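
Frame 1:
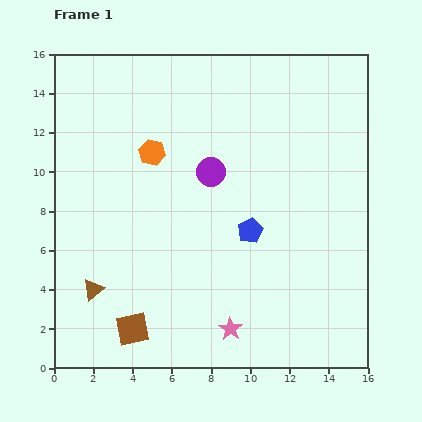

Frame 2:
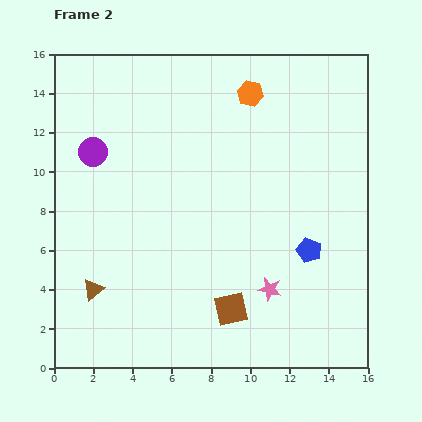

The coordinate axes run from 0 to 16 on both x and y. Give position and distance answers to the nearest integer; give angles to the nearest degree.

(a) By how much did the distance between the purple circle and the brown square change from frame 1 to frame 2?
+2

Distance in frame 1: 9. Distance in frame 2: 11.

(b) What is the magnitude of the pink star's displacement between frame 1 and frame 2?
3

The pink star moved from (9, 2) to (11, 4), a distance of √(2² + 2²) ≈ 3.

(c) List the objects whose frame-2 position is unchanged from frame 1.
the brown triangle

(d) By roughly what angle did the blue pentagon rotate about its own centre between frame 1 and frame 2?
22° counter-clockwise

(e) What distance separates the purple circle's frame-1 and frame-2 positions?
6

The purple circle moved from (8, 10) to (2, 11), a distance of √(6² + 1²) ≈ 6.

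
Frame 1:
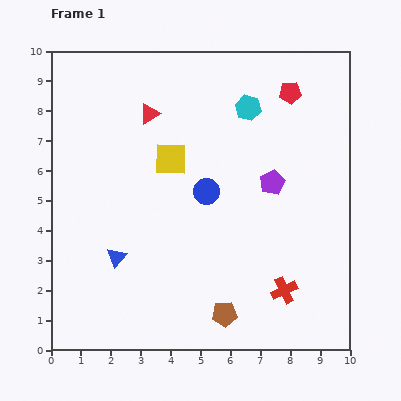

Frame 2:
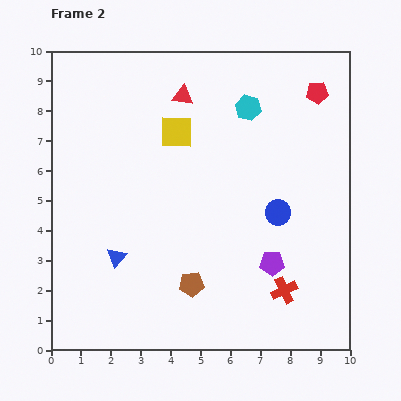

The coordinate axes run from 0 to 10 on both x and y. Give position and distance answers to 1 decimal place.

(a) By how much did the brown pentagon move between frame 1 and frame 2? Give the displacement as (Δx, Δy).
(-1.1, 1.0)

The brown pentagon was at (5.8, 1.2) in frame 1 and (4.7, 2.2) in frame 2.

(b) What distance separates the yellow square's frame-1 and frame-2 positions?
0.9

The yellow square moved from (4.0, 6.4) to (4.2, 7.3), a distance of √(0.2² + 0.9²) ≈ 0.9.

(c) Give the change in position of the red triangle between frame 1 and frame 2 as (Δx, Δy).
(1.1, 0.6)

The red triangle was at (3.3, 7.9) in frame 1 and (4.4, 8.5) in frame 2.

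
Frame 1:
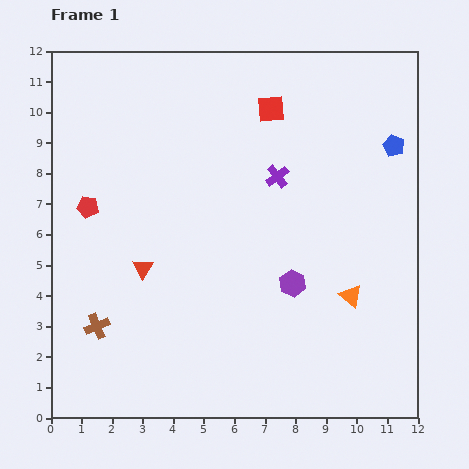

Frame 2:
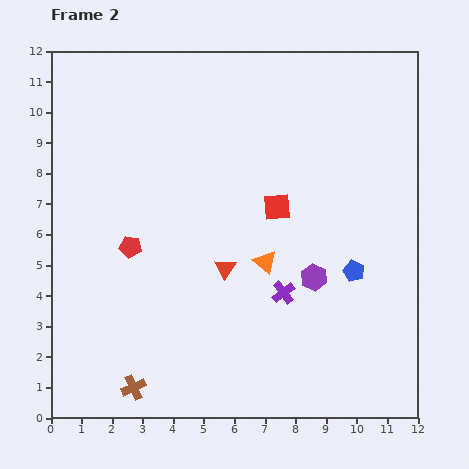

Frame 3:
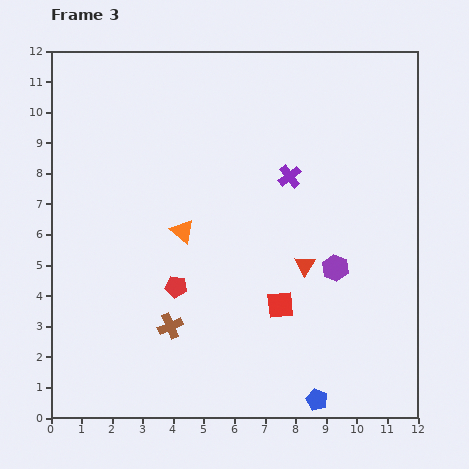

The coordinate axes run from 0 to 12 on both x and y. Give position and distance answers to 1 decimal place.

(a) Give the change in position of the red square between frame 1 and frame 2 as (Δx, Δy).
(0.2, -3.2)

The red square was at (7.2, 10.1) in frame 1 and (7.4, 6.9) in frame 2.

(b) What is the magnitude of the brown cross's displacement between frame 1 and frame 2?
2.3

The brown cross moved from (1.5, 3.0) to (2.7, 1.0), a distance of √(1.2² + 2.0²) ≈ 2.3.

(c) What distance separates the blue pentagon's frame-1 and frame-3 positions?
8.7

The blue pentagon moved from (11.2, 8.9) to (8.7, 0.6), a distance of √(2.5² + 8.3²) ≈ 8.7.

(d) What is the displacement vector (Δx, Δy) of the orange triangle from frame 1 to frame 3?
(-5.5, 2.1)

The orange triangle was at (9.8, 4.0) in frame 1 and (4.3, 6.1) in frame 3.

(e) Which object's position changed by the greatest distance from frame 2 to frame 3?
the blue pentagon

(moved 4.4; next 3.8)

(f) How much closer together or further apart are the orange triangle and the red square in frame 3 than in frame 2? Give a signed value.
+2.2

Distance in frame 2: 1.8. Distance in frame 3: 4.0.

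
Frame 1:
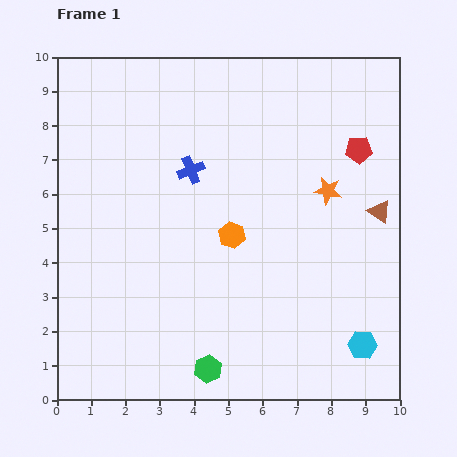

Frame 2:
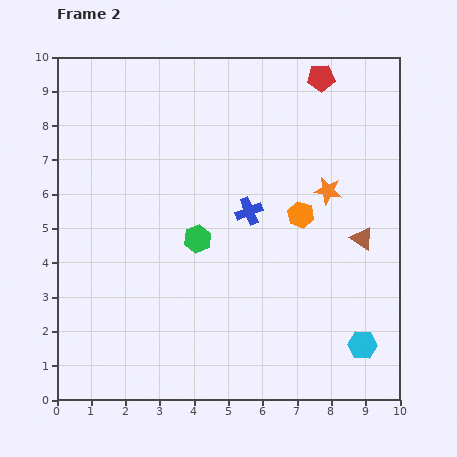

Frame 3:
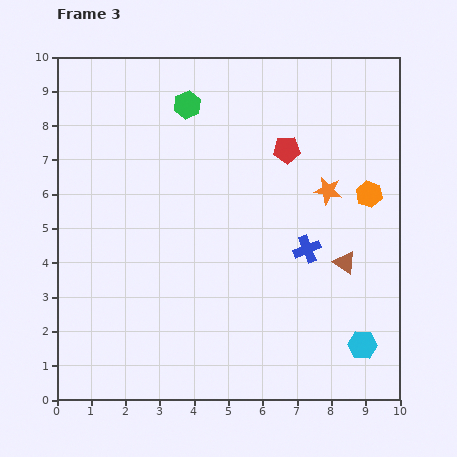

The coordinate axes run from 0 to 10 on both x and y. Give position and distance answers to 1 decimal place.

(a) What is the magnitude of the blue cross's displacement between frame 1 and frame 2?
2.1

The blue cross moved from (3.9, 6.7) to (5.6, 5.5), a distance of √(1.7² + 1.2²) ≈ 2.1.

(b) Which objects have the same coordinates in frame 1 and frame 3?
the cyan hexagon, the orange star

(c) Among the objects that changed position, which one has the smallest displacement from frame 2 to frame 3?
the brown triangle

(moved 0.9)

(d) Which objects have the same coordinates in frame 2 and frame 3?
the cyan hexagon, the orange star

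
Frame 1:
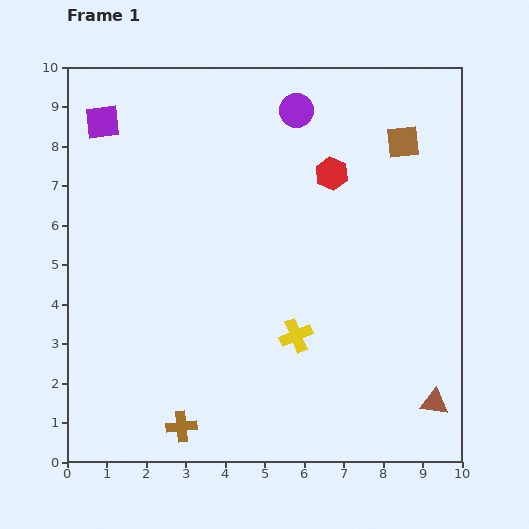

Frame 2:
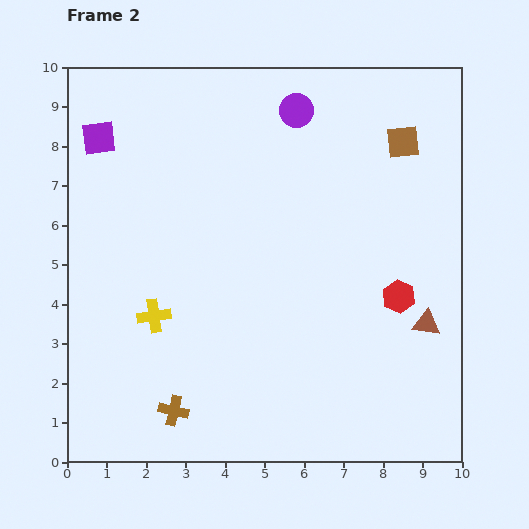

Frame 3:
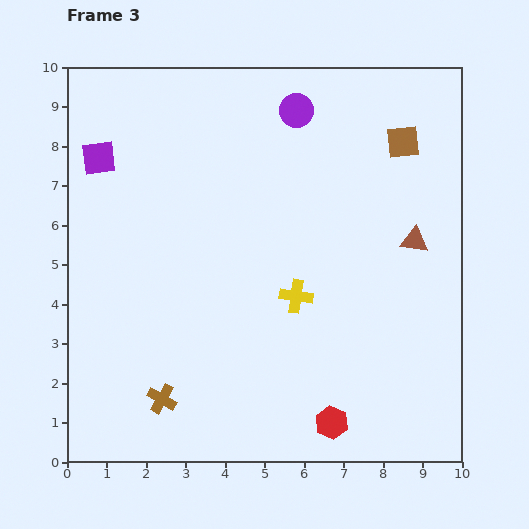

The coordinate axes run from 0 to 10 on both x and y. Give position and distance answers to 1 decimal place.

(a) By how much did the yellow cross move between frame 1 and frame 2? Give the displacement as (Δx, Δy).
(-3.6, 0.5)

The yellow cross was at (5.8, 3.2) in frame 1 and (2.2, 3.7) in frame 2.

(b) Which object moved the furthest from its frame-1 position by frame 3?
the red hexagon

(moved 6.3; next 4.1)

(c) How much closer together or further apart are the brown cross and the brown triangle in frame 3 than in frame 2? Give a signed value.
+0.7

Distance in frame 2: 6.8. Distance in frame 3: 7.5.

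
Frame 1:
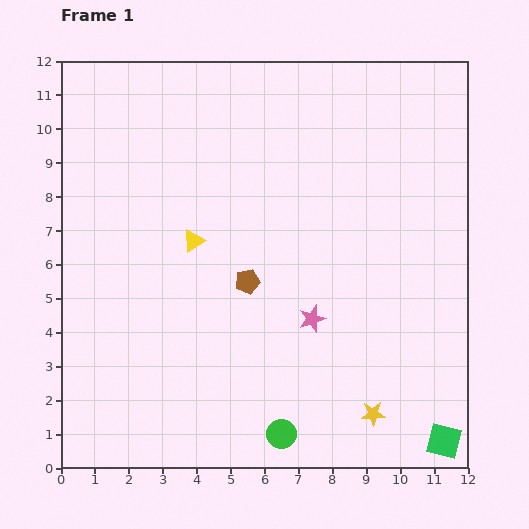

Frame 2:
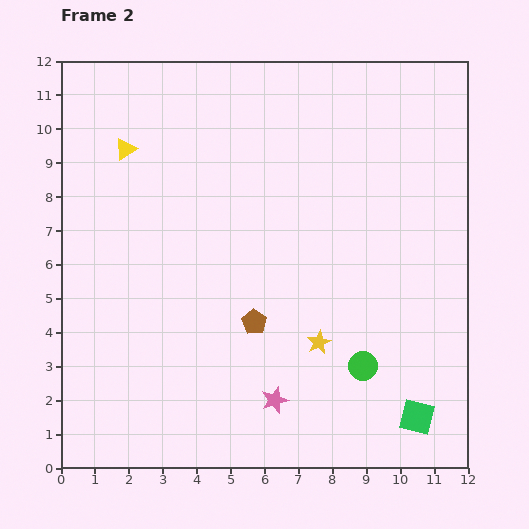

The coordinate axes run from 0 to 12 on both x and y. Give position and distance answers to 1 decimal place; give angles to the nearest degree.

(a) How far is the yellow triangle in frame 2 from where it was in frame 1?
3.4

The yellow triangle moved from (3.9, 6.7) to (1.9, 9.4), a distance of √(2.0² + 2.7²) ≈ 3.4.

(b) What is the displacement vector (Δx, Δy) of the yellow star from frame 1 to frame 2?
(-1.6, 2.1)

The yellow star was at (9.2, 1.6) in frame 1 and (7.6, 3.7) in frame 2.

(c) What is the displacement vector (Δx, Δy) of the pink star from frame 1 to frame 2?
(-1.1, -2.4)

The pink star was at (7.4, 4.4) in frame 1 and (6.3, 2.0) in frame 2.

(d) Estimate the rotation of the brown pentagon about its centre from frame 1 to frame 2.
25° counter-clockwise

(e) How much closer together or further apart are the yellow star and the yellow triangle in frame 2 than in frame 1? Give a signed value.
+0.7

Distance in frame 1: 7.4. Distance in frame 2: 8.1.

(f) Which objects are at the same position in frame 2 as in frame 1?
none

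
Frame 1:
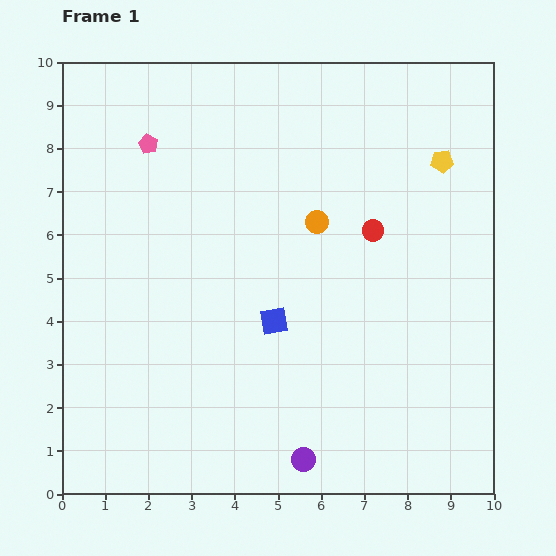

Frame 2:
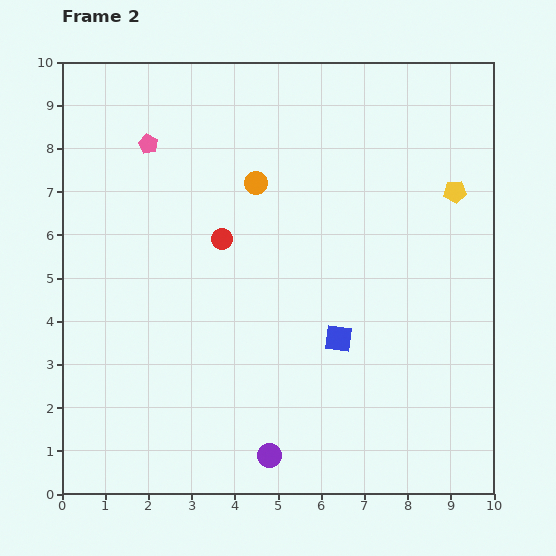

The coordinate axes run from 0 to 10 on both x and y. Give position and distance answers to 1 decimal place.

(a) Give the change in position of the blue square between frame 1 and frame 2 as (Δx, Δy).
(1.5, -0.4)

The blue square was at (4.9, 4.0) in frame 1 and (6.4, 3.6) in frame 2.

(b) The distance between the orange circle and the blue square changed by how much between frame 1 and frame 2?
+1.6

Distance in frame 1: 2.5. Distance in frame 2: 4.1.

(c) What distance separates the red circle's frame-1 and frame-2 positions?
3.5

The red circle moved from (7.2, 6.1) to (3.7, 5.9), a distance of √(3.5² + 0.2²) ≈ 3.5.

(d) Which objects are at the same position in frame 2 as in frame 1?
the pink pentagon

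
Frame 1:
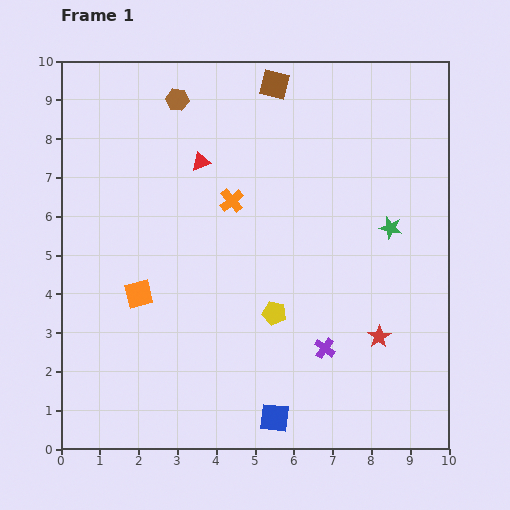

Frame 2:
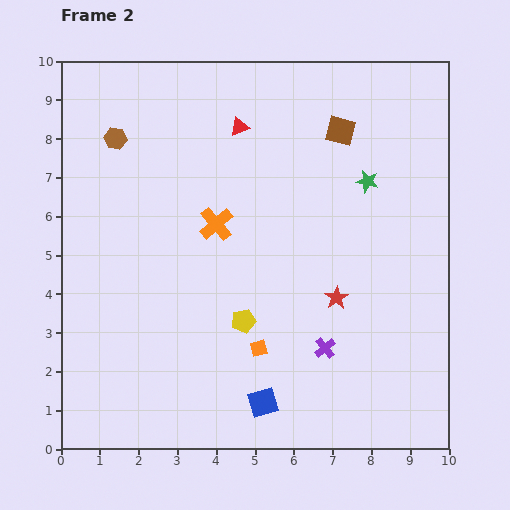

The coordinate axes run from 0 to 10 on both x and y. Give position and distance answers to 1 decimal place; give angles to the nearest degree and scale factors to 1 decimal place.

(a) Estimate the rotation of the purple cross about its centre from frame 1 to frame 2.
16° clockwise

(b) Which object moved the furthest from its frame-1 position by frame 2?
the orange square

(moved 3.4; next 2.1)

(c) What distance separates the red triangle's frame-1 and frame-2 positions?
1.3

The red triangle moved from (3.6, 7.4) to (4.6, 8.3), a distance of √(1.0² + 0.9²) ≈ 1.3.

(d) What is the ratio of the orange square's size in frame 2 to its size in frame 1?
0.6×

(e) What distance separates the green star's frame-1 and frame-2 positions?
1.3

The green star moved from (8.5, 5.7) to (7.9, 6.9), a distance of √(0.6² + 1.2²) ≈ 1.3.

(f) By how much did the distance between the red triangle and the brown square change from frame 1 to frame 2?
-0.2

Distance in frame 1: 2.8. Distance in frame 2: 2.6.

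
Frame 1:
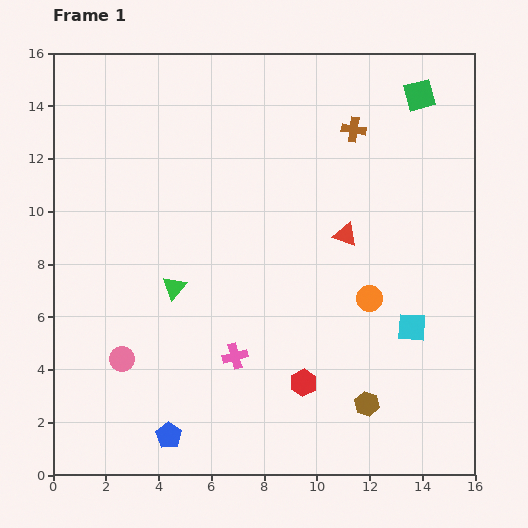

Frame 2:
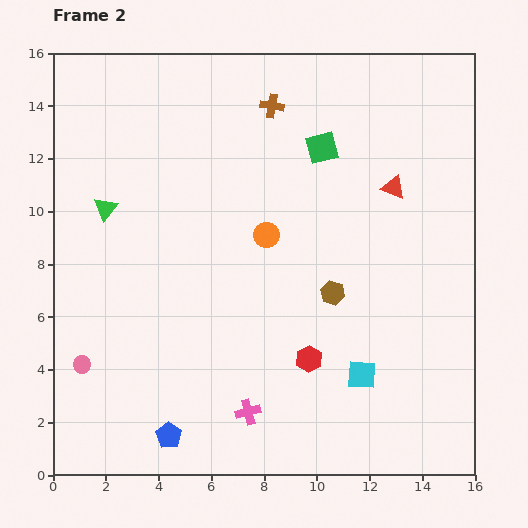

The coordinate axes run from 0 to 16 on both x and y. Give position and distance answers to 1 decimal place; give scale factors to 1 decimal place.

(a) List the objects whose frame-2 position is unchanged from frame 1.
the blue pentagon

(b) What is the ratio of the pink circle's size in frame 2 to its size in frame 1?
0.7×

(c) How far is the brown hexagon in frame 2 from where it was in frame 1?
4.4

The brown hexagon moved from (11.9, 2.7) to (10.6, 6.9), a distance of √(1.3² + 4.2²) ≈ 4.4.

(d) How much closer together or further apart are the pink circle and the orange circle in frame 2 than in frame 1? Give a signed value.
-1.2

Distance in frame 1: 9.7. Distance in frame 2: 8.5.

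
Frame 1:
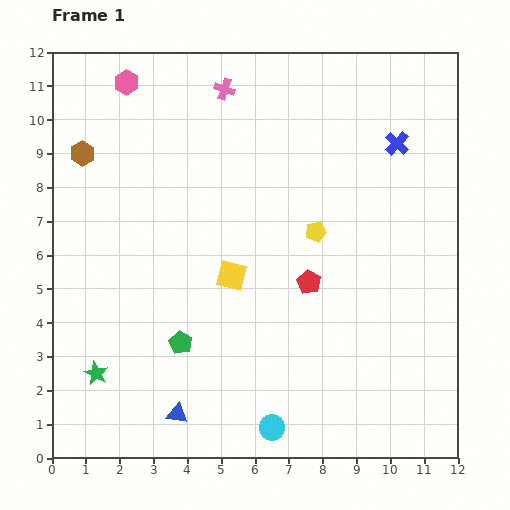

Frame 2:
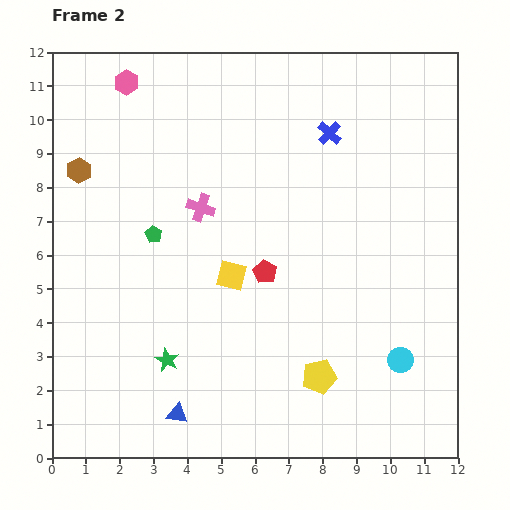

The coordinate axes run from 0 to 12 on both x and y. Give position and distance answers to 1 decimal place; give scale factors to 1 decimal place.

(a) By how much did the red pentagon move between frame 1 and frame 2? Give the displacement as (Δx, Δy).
(-1.3, 0.3)

The red pentagon was at (7.6, 5.2) in frame 1 and (6.3, 5.5) in frame 2.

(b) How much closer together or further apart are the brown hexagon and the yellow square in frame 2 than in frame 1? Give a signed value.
-0.2

Distance in frame 1: 5.7. Distance in frame 2: 5.5.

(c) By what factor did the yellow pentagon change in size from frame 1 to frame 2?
1.7×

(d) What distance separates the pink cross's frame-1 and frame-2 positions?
3.6

The pink cross moved from (5.1, 10.9) to (4.4, 7.4), a distance of √(0.7² + 3.5²) ≈ 3.6.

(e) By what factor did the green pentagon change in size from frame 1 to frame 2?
0.7×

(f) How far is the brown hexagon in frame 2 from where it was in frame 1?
0.5

The brown hexagon moved from (0.9, 9.0) to (0.8, 8.5), a distance of √(0.1² + 0.5²) ≈ 0.5.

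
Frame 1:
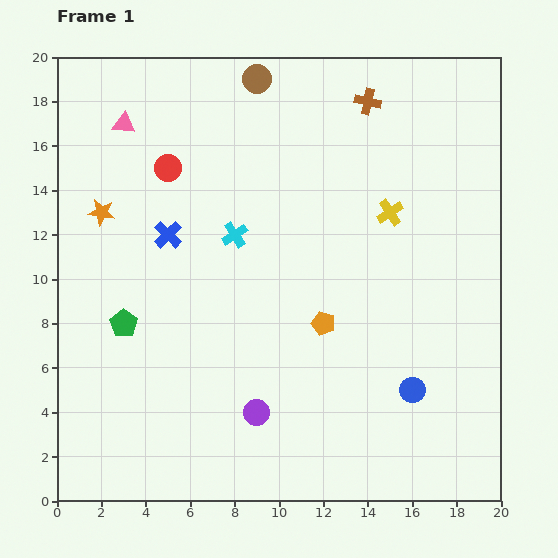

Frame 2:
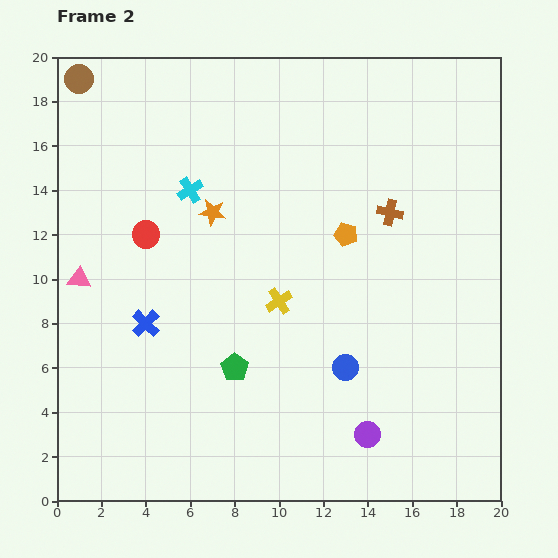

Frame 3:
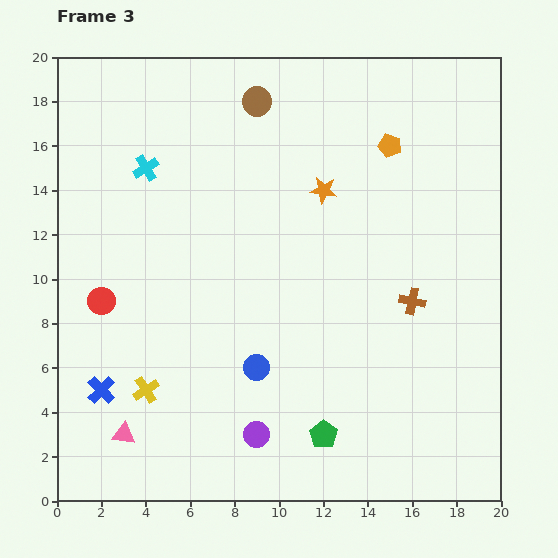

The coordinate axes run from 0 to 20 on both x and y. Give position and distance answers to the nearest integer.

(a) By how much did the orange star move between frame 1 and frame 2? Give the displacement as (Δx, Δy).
(5, 0)

The orange star was at (2, 13) in frame 1 and (7, 13) in frame 2.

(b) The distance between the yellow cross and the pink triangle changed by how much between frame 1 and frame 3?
-11

Distance in frame 1: 13. Distance in frame 3: 2.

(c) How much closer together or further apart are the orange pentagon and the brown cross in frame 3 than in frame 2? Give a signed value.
+5

Distance in frame 2: 2. Distance in frame 3: 7.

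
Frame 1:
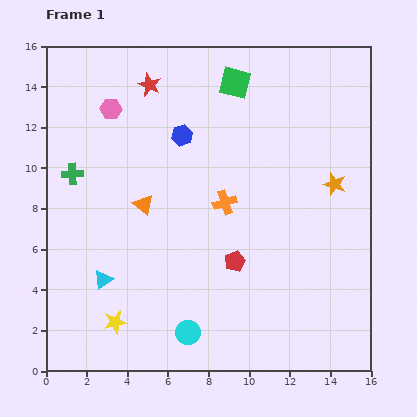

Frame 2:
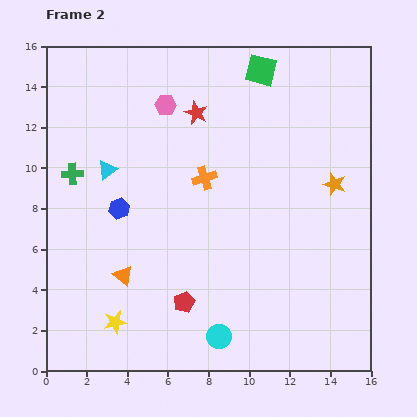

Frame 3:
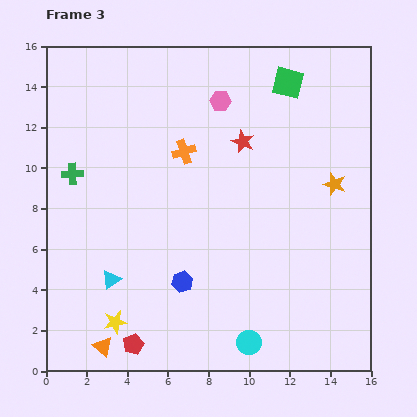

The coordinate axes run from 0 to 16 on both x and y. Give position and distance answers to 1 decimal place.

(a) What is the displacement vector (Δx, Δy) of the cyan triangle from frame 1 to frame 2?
(0.2, 5.4)

The cyan triangle was at (2.8, 4.5) in frame 1 and (3.0, 9.9) in frame 2.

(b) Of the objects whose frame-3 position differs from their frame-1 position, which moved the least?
the cyan triangle

(moved 0.4)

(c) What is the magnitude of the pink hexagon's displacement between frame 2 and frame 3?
2.7

The pink hexagon moved from (5.9, 13.1) to (8.6, 13.3), a distance of √(2.7² + 0.2²) ≈ 2.7.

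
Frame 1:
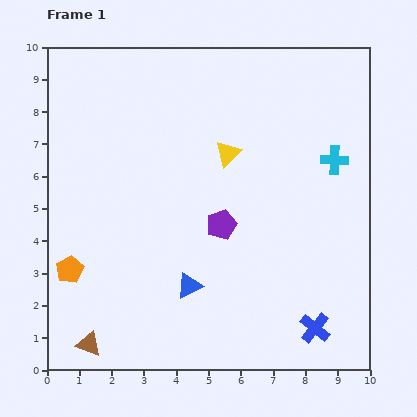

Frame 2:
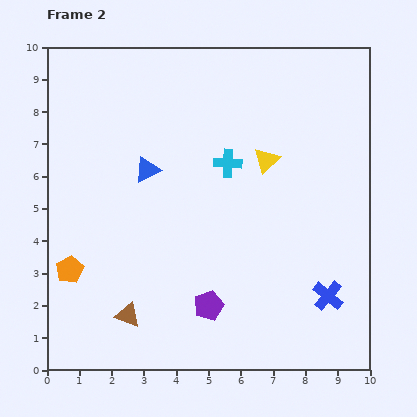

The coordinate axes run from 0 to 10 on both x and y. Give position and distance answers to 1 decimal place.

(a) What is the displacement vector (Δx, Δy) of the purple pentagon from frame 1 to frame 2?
(-0.4, -2.5)

The purple pentagon was at (5.4, 4.5) in frame 1 and (5.0, 2.0) in frame 2.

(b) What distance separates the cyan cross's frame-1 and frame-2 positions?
3.3

The cyan cross moved from (8.9, 6.5) to (5.6, 6.4), a distance of √(3.3² + 0.1²) ≈ 3.3.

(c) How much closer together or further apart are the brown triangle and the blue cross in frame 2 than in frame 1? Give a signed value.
-0.8

Distance in frame 1: 7.0. Distance in frame 2: 6.2.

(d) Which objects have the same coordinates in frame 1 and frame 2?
the orange pentagon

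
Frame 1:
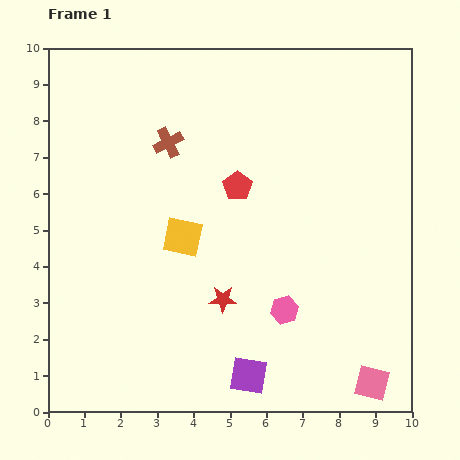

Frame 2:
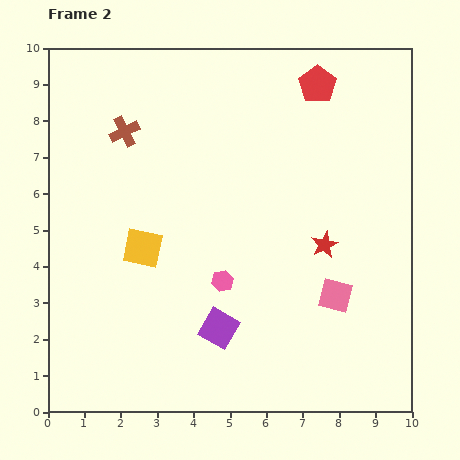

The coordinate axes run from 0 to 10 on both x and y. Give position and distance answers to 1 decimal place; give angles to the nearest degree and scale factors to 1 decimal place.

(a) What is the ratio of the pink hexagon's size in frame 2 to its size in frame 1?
0.8×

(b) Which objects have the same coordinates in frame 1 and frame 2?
none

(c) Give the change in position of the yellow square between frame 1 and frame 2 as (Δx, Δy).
(-1.1, -0.3)

The yellow square was at (3.7, 4.8) in frame 1 and (2.6, 4.5) in frame 2.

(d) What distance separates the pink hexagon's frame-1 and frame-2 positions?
1.9

The pink hexagon moved from (6.5, 2.8) to (4.8, 3.6), a distance of √(1.7² + 0.8²) ≈ 1.9.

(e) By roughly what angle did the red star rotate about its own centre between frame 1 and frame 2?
27° counter-clockwise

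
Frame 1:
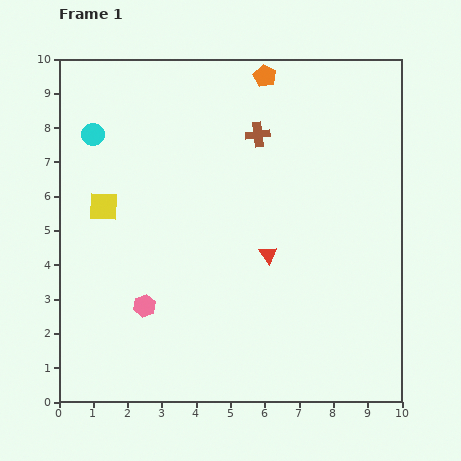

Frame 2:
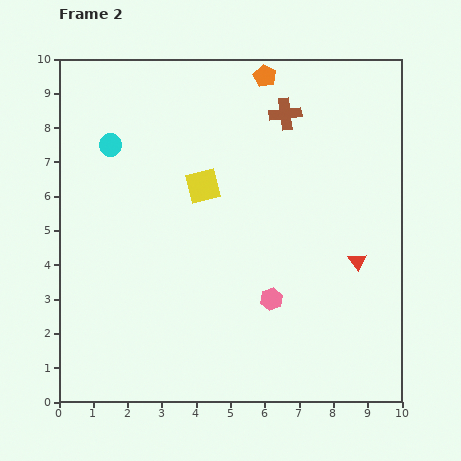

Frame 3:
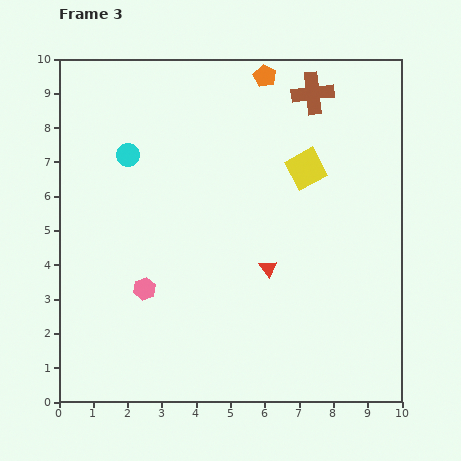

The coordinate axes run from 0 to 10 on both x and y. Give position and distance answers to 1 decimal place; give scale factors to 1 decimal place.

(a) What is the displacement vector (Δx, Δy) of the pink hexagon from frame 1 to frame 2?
(3.7, 0.2)

The pink hexagon was at (2.5, 2.8) in frame 1 and (6.2, 3.0) in frame 2.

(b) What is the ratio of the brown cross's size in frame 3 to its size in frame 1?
1.7×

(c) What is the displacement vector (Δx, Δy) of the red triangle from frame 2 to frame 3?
(-2.6, -0.2)

The red triangle was at (8.7, 4.1) in frame 2 and (6.1, 3.9) in frame 3.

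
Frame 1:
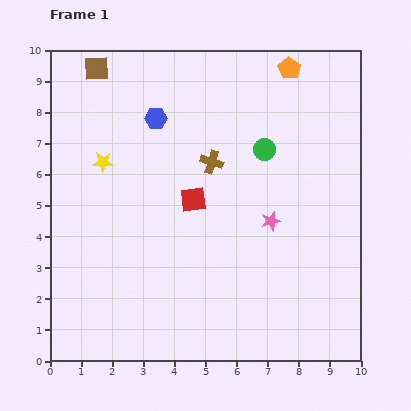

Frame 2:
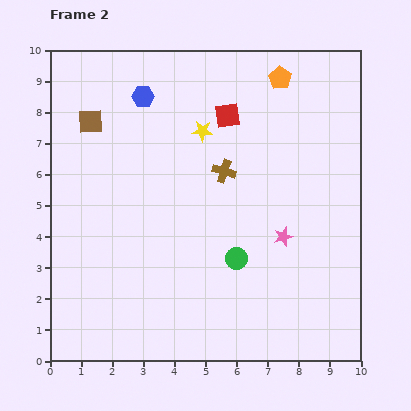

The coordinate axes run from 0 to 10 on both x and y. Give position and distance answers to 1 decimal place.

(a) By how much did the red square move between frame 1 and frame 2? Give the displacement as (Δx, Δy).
(1.1, 2.7)

The red square was at (4.6, 5.2) in frame 1 and (5.7, 7.9) in frame 2.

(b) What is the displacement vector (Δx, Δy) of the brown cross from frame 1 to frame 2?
(0.4, -0.3)

The brown cross was at (5.2, 6.4) in frame 1 and (5.6, 6.1) in frame 2.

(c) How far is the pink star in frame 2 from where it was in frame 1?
0.6

The pink star moved from (7.1, 4.5) to (7.5, 4.0), a distance of √(0.4² + 0.5²) ≈ 0.6.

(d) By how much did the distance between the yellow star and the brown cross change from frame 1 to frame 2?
-2.0

Distance in frame 1: 3.5. Distance in frame 2: 1.5.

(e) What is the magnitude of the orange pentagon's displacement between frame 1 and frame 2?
0.4

The orange pentagon moved from (7.7, 9.4) to (7.4, 9.1), a distance of √(0.3² + 0.3²) ≈ 0.4.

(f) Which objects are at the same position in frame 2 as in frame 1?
none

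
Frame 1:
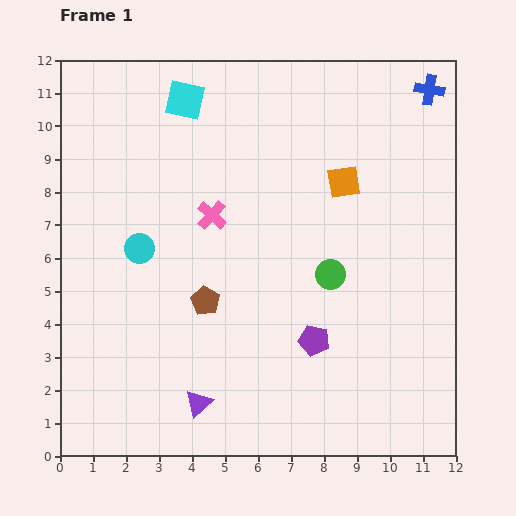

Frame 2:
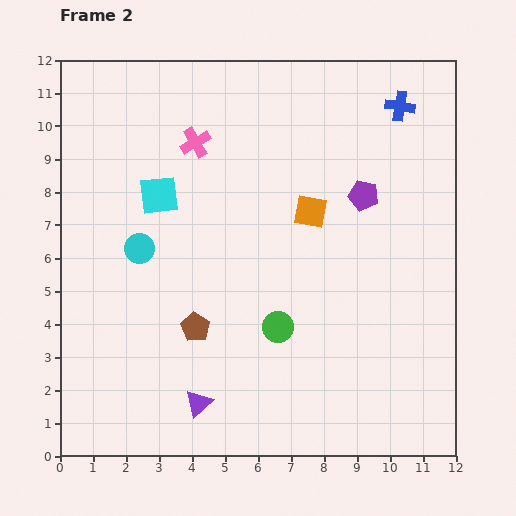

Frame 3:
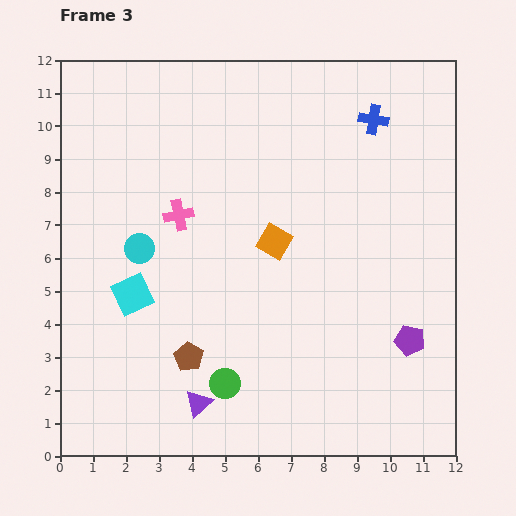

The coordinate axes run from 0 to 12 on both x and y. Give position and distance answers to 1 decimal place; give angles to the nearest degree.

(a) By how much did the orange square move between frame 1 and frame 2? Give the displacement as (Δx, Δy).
(-1.0, -0.9)

The orange square was at (8.6, 8.3) in frame 1 and (7.6, 7.4) in frame 2.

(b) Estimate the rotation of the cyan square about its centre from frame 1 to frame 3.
38° counter-clockwise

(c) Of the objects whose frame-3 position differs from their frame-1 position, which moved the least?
the pink cross

(moved 1.0)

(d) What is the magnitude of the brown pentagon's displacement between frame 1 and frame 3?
1.8

The brown pentagon moved from (4.4, 4.7) to (3.9, 3.0), a distance of √(0.5² + 1.7²) ≈ 1.8.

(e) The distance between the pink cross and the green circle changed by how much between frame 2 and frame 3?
-0.8

Distance in frame 2: 6.1. Distance in frame 3: 5.3.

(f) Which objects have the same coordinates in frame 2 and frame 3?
the purple triangle, the cyan circle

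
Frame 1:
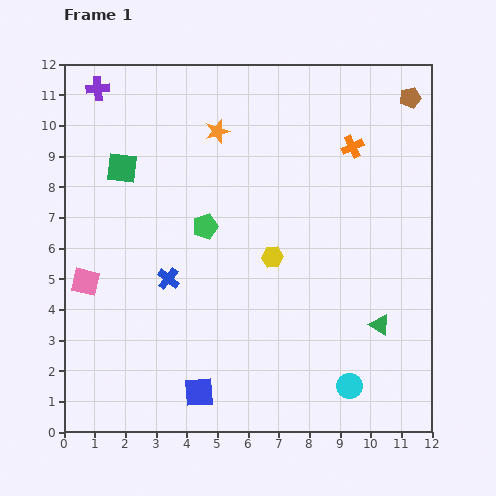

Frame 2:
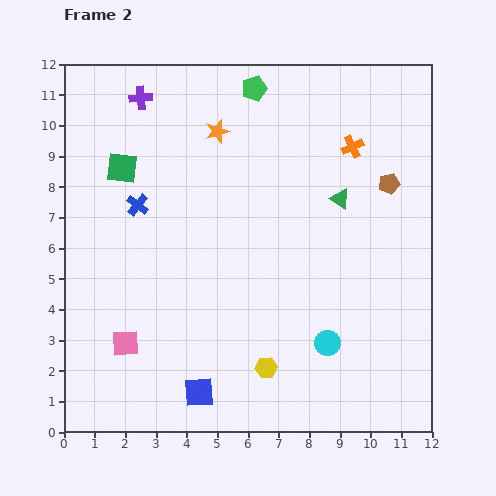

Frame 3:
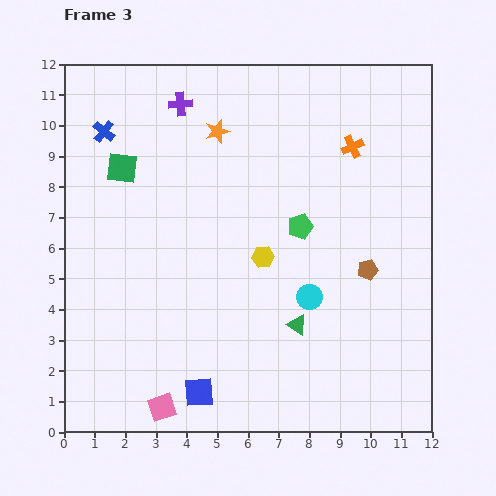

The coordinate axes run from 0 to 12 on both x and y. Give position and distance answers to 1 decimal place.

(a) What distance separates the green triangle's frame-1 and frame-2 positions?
4.3

The green triangle moved from (10.3, 3.5) to (9.0, 7.6), a distance of √(1.3² + 4.1²) ≈ 4.3.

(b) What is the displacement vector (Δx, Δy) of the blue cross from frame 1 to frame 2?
(-1.0, 2.4)

The blue cross was at (3.4, 5.0) in frame 1 and (2.4, 7.4) in frame 2.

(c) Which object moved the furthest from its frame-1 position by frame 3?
the brown pentagon

(moved 5.8; next 5.2)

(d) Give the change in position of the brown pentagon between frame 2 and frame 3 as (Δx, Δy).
(-0.7, -2.8)

The brown pentagon was at (10.6, 8.1) in frame 2 and (9.9, 5.3) in frame 3.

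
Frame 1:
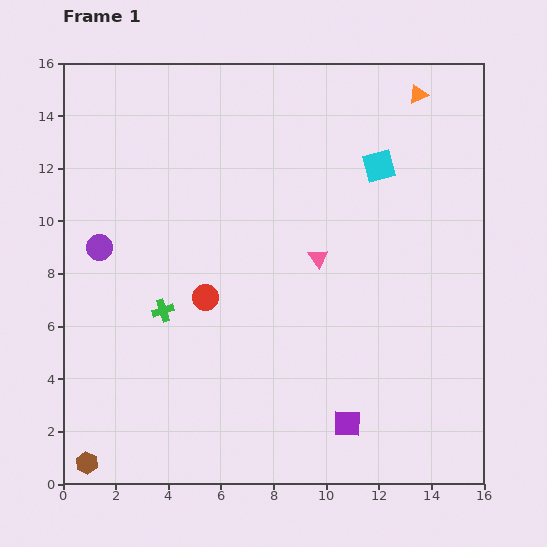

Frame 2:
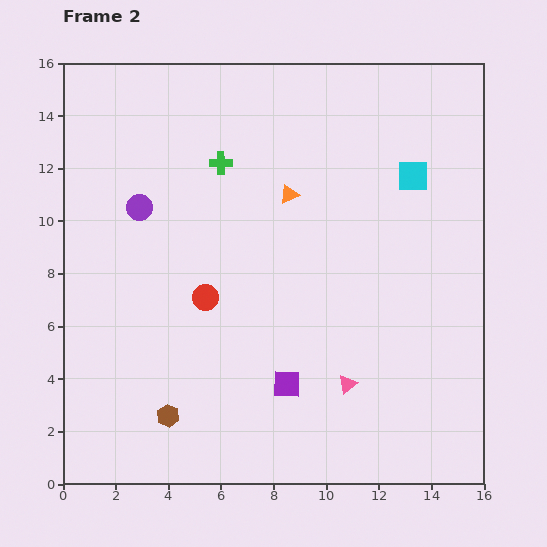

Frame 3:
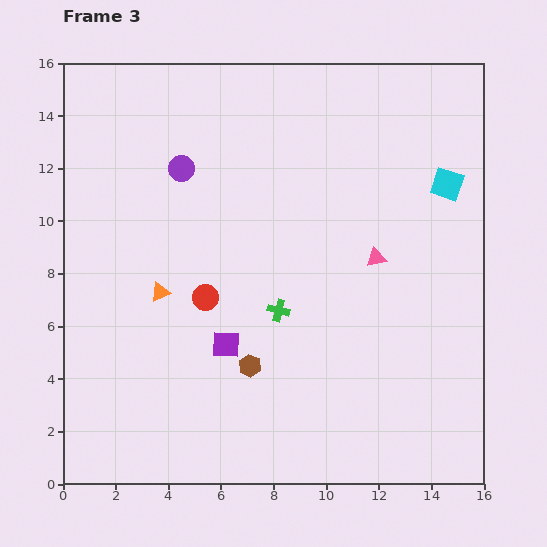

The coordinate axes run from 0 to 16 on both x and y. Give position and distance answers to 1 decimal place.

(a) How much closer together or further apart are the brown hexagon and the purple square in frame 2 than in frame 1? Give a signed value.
-5.3

Distance in frame 1: 10.0. Distance in frame 2: 4.7.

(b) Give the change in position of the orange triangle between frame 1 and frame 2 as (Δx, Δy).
(-4.9, -3.8)

The orange triangle was at (13.5, 14.8) in frame 1 and (8.6, 11.0) in frame 2.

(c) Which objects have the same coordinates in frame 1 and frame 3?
the red circle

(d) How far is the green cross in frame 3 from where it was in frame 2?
6.0

The green cross moved from (6.0, 12.2) to (8.2, 6.6), a distance of √(2.2² + 5.6²) ≈ 6.0.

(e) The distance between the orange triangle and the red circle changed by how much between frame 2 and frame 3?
-3.3

Distance in frame 2: 5.0. Distance in frame 3: 1.7.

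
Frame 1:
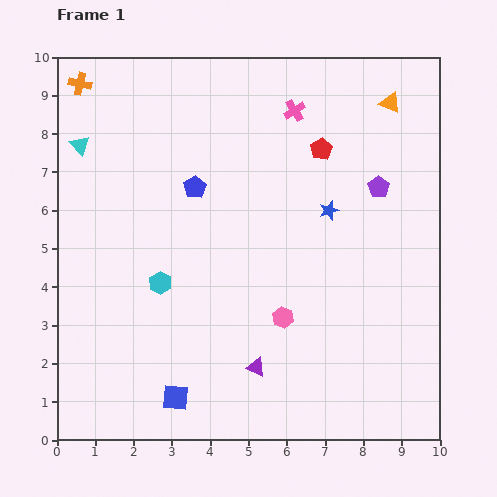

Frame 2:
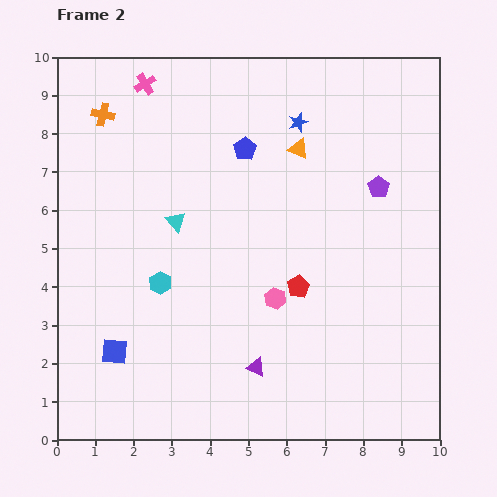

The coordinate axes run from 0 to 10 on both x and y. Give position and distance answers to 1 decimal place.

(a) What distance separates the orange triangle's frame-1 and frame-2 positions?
2.7

The orange triangle moved from (8.7, 8.8) to (6.3, 7.6), a distance of √(2.4² + 1.2²) ≈ 2.7.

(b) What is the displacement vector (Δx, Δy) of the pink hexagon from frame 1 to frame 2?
(-0.2, 0.5)

The pink hexagon was at (5.9, 3.2) in frame 1 and (5.7, 3.7) in frame 2.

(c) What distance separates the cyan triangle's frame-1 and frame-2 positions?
3.2

The cyan triangle moved from (0.6, 7.7) to (3.1, 5.7), a distance of √(2.5² + 2.0²) ≈ 3.2.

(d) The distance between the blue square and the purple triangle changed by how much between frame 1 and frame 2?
+1.5

Distance in frame 1: 2.2. Distance in frame 2: 3.7.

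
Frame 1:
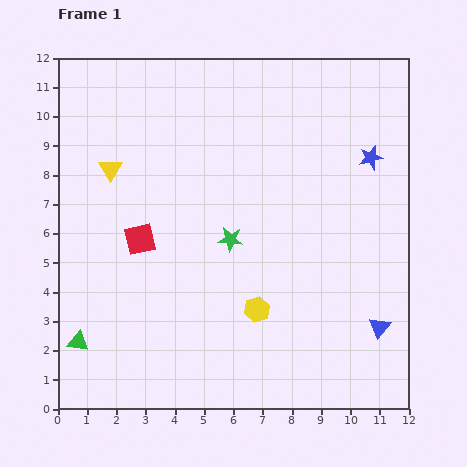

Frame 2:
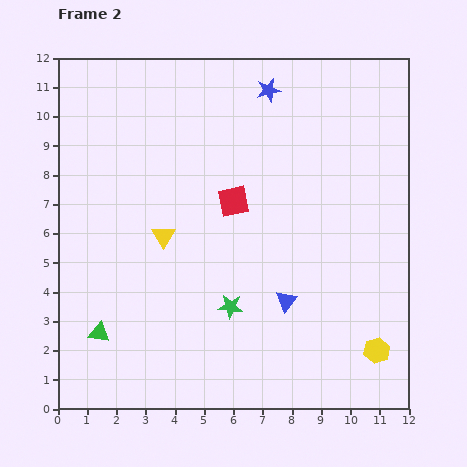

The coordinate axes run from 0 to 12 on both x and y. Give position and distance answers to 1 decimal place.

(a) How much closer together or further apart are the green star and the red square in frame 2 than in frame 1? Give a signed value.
+0.5

Distance in frame 1: 3.1. Distance in frame 2: 3.6.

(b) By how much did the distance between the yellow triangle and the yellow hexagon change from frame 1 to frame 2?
+1.4

Distance in frame 1: 6.9. Distance in frame 2: 8.3.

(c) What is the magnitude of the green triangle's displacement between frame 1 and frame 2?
0.8

The green triangle moved from (0.7, 2.3) to (1.4, 2.6), a distance of √(0.7² + 0.3²) ≈ 0.8.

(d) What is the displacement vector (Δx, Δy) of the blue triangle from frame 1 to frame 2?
(-3.2, 0.9)

The blue triangle was at (11.0, 2.8) in frame 1 and (7.8, 3.7) in frame 2.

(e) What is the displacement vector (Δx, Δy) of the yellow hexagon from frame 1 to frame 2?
(4.1, -1.4)

The yellow hexagon was at (6.8, 3.4) in frame 1 and (10.9, 2.0) in frame 2.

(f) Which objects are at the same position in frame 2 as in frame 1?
none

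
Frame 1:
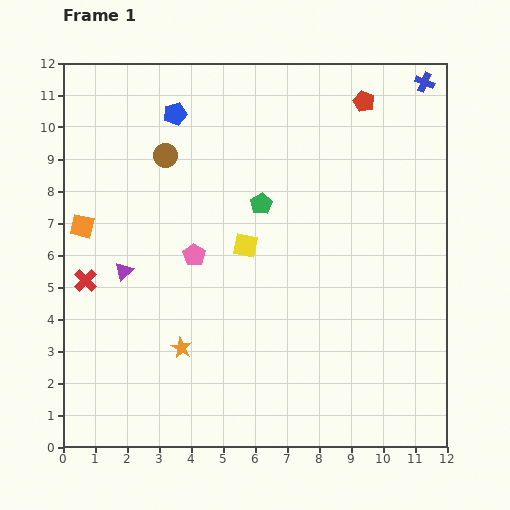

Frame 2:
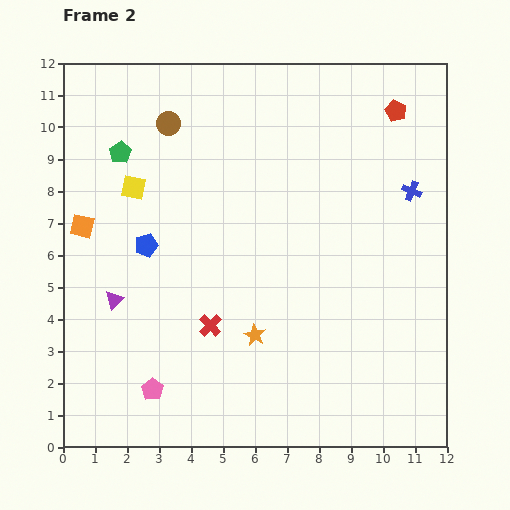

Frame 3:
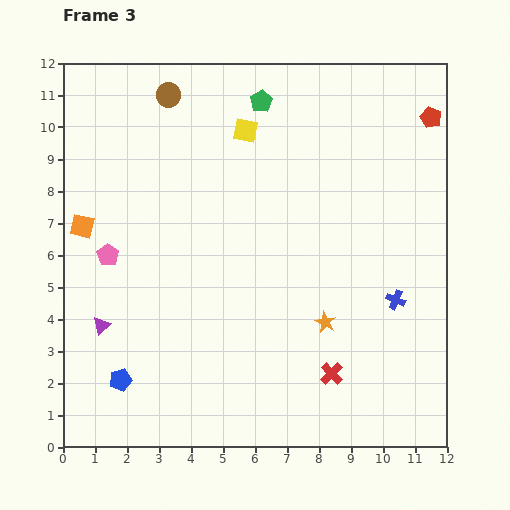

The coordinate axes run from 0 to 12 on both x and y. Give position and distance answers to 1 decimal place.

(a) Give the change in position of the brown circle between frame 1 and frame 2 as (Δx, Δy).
(0.1, 1.0)

The brown circle was at (3.2, 9.1) in frame 1 and (3.3, 10.1) in frame 2.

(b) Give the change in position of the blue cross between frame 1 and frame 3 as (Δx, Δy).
(-0.9, -6.8)

The blue cross was at (11.3, 11.4) in frame 1 and (10.4, 4.6) in frame 3.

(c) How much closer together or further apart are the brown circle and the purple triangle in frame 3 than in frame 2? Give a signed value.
+1.7

Distance in frame 2: 5.8. Distance in frame 3: 7.5.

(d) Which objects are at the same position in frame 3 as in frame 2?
the orange square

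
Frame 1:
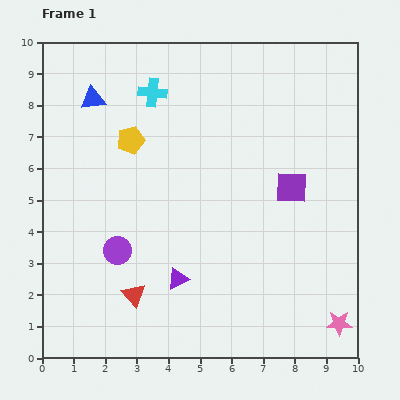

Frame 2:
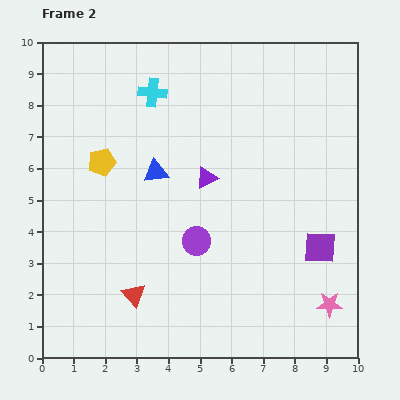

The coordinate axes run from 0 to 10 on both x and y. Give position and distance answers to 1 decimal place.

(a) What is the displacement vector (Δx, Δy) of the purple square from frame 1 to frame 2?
(0.9, -1.9)

The purple square was at (7.9, 5.4) in frame 1 and (8.8, 3.5) in frame 2.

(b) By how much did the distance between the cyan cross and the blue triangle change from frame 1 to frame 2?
+0.6

Distance in frame 1: 1.9. Distance in frame 2: 2.5.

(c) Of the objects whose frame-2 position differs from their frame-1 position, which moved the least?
the pink star

(moved 0.7)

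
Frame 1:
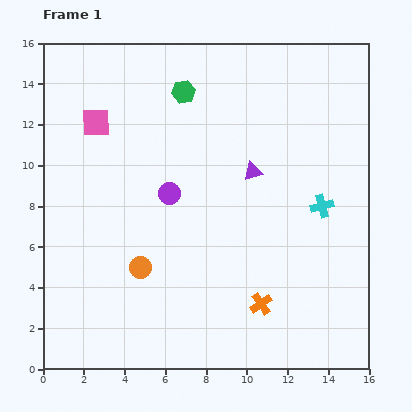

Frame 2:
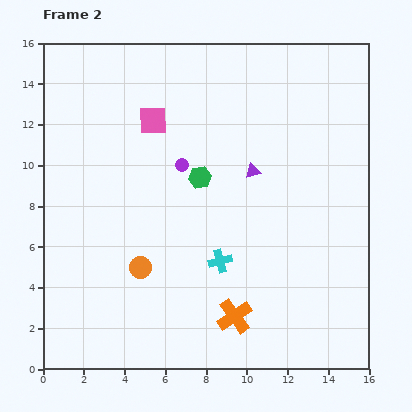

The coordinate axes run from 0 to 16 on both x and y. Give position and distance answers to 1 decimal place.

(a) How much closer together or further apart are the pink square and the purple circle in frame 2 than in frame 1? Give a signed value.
-2.4

Distance in frame 1: 5.0. Distance in frame 2: 2.6.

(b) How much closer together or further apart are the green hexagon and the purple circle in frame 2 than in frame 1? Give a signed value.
-3.9

Distance in frame 1: 5.0. Distance in frame 2: 1.1.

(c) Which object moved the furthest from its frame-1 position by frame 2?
the cyan cross

(moved 5.7; next 4.3)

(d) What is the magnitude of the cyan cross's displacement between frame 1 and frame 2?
5.7

The cyan cross moved from (13.7, 8.0) to (8.7, 5.3), a distance of √(5.0² + 2.7²) ≈ 5.7.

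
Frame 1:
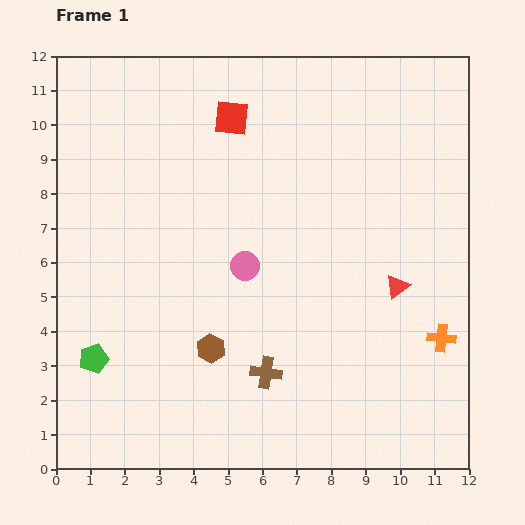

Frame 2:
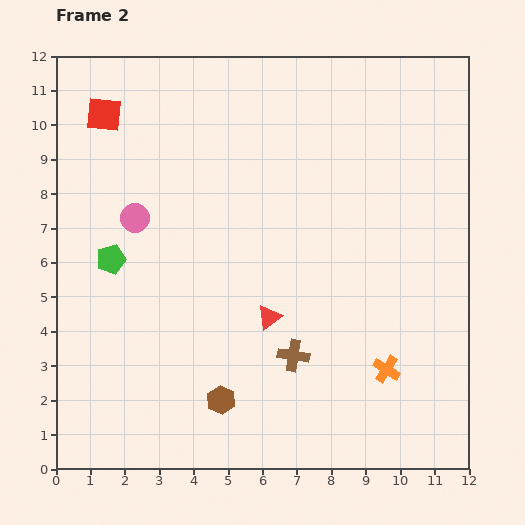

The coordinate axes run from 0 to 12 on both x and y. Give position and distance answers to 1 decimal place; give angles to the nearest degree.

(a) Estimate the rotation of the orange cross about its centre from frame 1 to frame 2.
26° clockwise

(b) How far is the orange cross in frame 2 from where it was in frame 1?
1.8

The orange cross moved from (11.2, 3.8) to (9.6, 2.9), a distance of √(1.6² + 0.9²) ≈ 1.8.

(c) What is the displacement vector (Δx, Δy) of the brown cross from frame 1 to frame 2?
(0.8, 0.5)

The brown cross was at (6.1, 2.8) in frame 1 and (6.9, 3.3) in frame 2.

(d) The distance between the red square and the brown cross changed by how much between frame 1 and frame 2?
+1.4

Distance in frame 1: 7.5. Distance in frame 2: 8.9.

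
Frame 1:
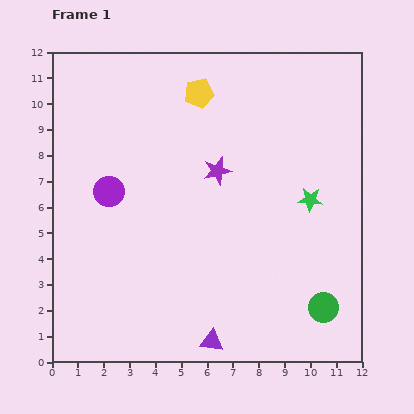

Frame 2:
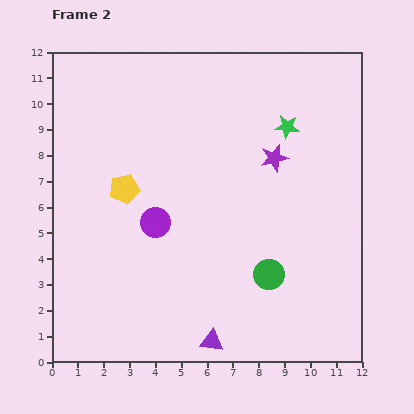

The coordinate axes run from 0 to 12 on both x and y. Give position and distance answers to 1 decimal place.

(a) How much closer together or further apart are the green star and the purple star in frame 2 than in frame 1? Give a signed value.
-2.5

Distance in frame 1: 3.8. Distance in frame 2: 1.3.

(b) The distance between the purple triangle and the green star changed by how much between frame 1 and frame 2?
+2.1

Distance in frame 1: 6.7. Distance in frame 2: 8.8.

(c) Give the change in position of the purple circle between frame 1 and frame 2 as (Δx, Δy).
(1.8, -1.2)

The purple circle was at (2.2, 6.6) in frame 1 and (4.0, 5.4) in frame 2.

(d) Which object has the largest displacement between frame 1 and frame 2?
the yellow pentagon

(moved 4.7; next 2.9)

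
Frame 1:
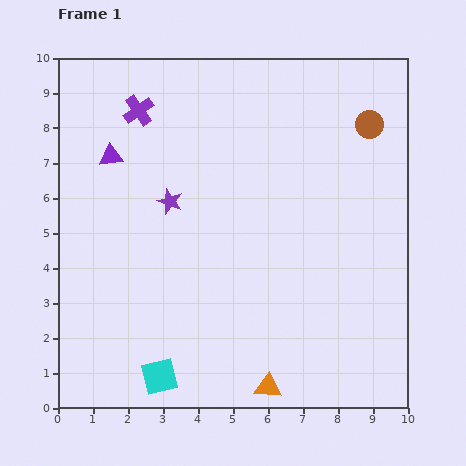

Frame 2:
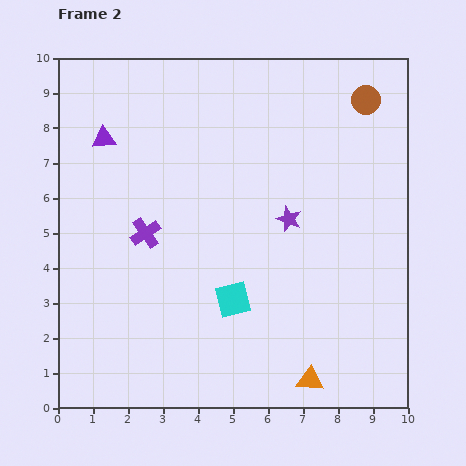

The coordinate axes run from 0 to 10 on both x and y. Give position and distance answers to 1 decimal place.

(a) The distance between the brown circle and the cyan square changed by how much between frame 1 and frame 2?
-2.5

Distance in frame 1: 9.4. Distance in frame 2: 6.9.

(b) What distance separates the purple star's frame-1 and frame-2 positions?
3.4

The purple star moved from (3.2, 5.9) to (6.6, 5.4), a distance of √(3.4² + 0.5²) ≈ 3.4.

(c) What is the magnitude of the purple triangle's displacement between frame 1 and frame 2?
0.5

The purple triangle moved from (1.5, 7.2) to (1.3, 7.7), a distance of √(0.2² + 0.5²) ≈ 0.5.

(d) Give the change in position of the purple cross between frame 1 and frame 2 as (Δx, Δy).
(0.2, -3.5)

The purple cross was at (2.3, 8.5) in frame 1 and (2.5, 5.0) in frame 2.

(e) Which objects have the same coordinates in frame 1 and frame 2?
none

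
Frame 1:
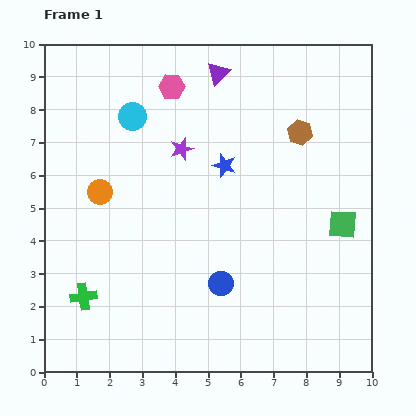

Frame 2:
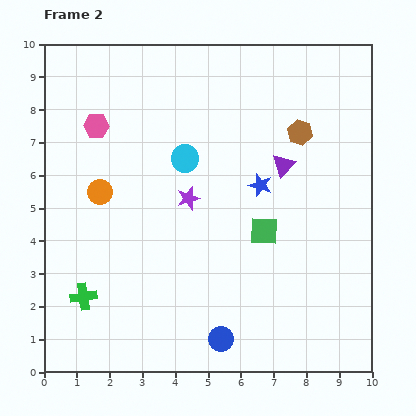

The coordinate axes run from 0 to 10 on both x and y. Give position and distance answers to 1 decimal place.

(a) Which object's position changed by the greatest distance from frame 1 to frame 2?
the purple triangle

(moved 3.4; next 2.6)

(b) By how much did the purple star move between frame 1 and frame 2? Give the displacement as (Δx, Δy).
(0.2, -1.5)

The purple star was at (4.2, 6.8) in frame 1 and (4.4, 5.3) in frame 2.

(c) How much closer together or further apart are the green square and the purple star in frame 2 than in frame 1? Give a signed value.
-2.9

Distance in frame 1: 5.4. Distance in frame 2: 2.5.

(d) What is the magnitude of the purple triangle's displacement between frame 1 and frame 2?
3.4

The purple triangle moved from (5.3, 9.1) to (7.3, 6.3), a distance of √(2.0² + 2.8²) ≈ 3.4.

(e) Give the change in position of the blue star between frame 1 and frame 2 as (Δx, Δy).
(1.1, -0.6)

The blue star was at (5.5, 6.3) in frame 1 and (6.6, 5.7) in frame 2.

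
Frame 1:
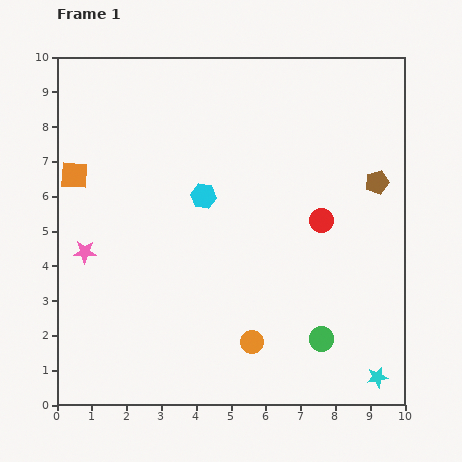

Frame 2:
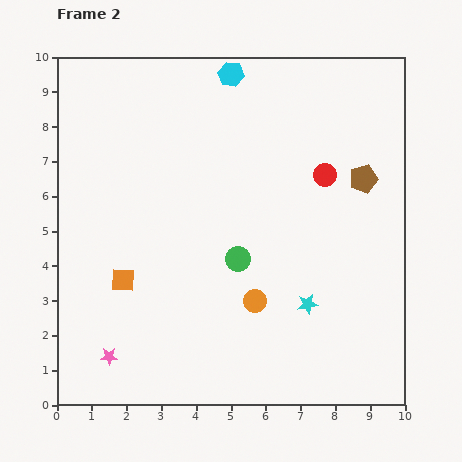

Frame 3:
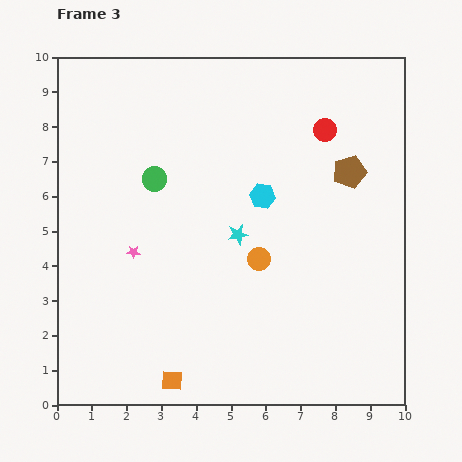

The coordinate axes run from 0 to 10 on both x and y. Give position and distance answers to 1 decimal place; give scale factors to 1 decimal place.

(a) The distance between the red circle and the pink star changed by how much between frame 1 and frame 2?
+1.2

Distance in frame 1: 6.9. Distance in frame 2: 8.1.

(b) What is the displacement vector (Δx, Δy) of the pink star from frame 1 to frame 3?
(1.4, 0.0)

The pink star was at (0.8, 4.4) in frame 1 and (2.2, 4.4) in frame 3.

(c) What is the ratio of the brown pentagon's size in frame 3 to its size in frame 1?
1.4×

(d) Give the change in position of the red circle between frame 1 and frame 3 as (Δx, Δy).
(0.1, 2.6)

The red circle was at (7.6, 5.3) in frame 1 and (7.7, 7.9) in frame 3.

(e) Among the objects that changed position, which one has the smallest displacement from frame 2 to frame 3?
the brown pentagon

(moved 0.4)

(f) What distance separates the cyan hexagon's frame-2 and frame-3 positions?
3.6

The cyan hexagon moved from (5.0, 9.5) to (5.9, 6.0), a distance of √(0.9² + 3.5²) ≈ 3.6.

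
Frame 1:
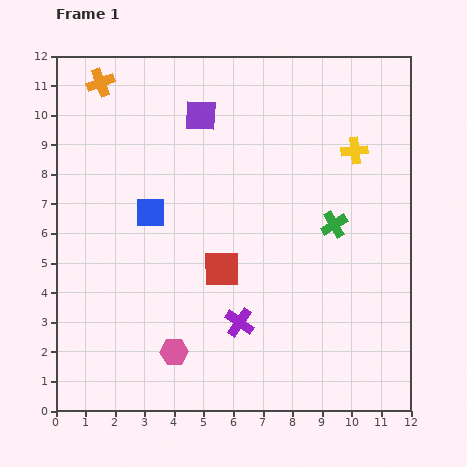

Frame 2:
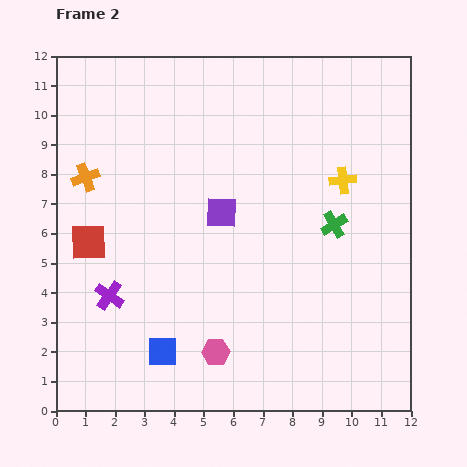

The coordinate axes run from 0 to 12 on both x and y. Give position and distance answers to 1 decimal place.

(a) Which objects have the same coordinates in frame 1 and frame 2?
the green cross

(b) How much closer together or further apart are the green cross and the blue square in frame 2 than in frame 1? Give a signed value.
+1.0

Distance in frame 1: 6.2. Distance in frame 2: 7.2.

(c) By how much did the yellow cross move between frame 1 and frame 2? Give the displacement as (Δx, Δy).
(-0.4, -1.0)

The yellow cross was at (10.1, 8.8) in frame 1 and (9.7, 7.8) in frame 2.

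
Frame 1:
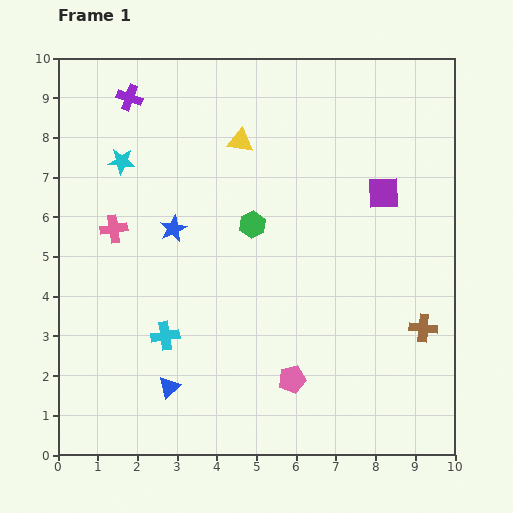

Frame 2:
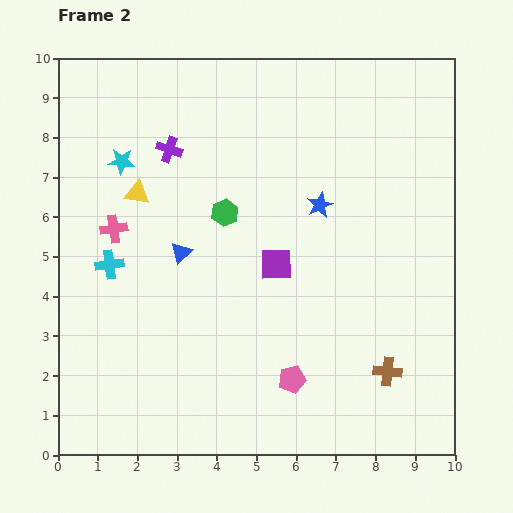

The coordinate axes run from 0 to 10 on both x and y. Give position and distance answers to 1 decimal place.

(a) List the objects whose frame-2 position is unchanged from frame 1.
the cyan star, the pink cross, the pink pentagon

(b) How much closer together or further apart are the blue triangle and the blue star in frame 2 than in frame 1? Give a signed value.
-0.3

Distance in frame 1: 4.0. Distance in frame 2: 3.7.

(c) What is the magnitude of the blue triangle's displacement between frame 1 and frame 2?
3.4

The blue triangle moved from (2.8, 1.7) to (3.1, 5.1), a distance of √(0.3² + 3.4²) ≈ 3.4.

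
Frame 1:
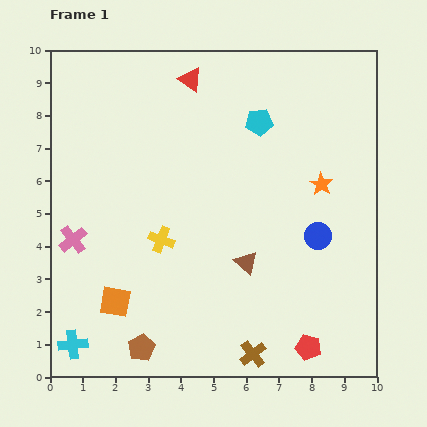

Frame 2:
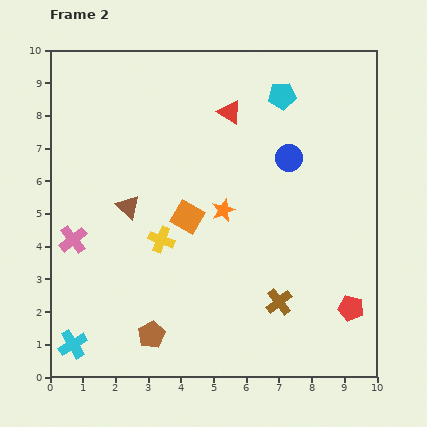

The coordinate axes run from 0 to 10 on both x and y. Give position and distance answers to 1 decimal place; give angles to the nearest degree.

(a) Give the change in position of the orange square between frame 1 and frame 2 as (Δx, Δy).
(2.2, 2.6)

The orange square was at (2.0, 2.3) in frame 1 and (4.2, 4.9) in frame 2.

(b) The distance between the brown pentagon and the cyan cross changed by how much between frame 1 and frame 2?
+0.3

Distance in frame 1: 2.1. Distance in frame 2: 2.4.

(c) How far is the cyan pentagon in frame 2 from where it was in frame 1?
1.1

The cyan pentagon moved from (6.4, 7.8) to (7.1, 8.6), a distance of √(0.7² + 0.8²) ≈ 1.1.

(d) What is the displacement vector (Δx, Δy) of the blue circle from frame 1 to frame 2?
(-0.9, 2.4)

The blue circle was at (8.2, 4.3) in frame 1 and (7.3, 6.7) in frame 2.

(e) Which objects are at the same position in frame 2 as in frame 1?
the cyan cross, the pink cross, the yellow cross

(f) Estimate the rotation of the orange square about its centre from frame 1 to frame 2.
20° clockwise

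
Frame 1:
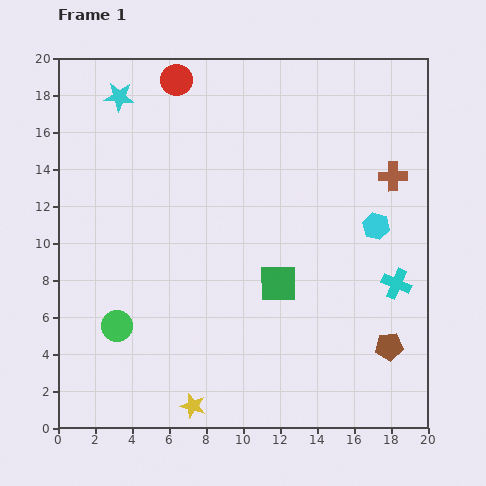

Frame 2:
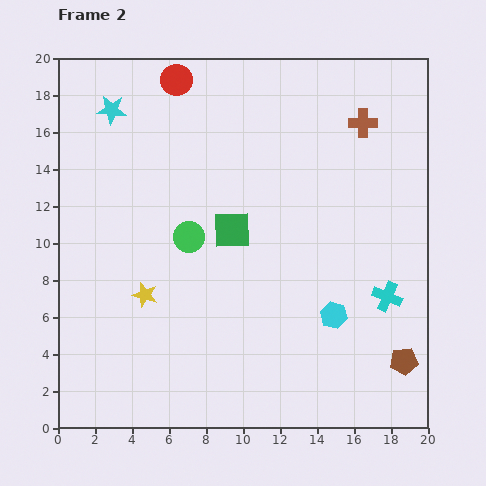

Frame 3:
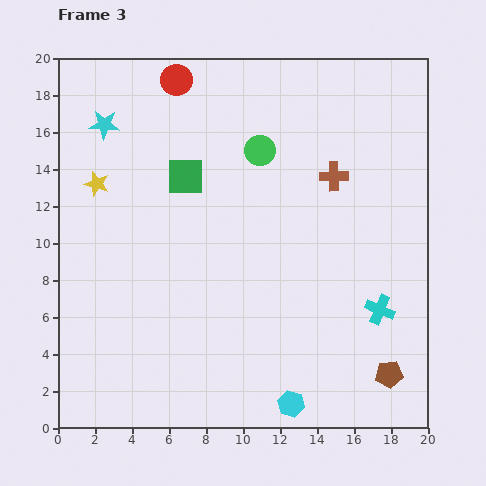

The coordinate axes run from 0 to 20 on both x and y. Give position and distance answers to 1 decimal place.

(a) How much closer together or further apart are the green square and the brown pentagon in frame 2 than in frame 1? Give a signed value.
+4.8

Distance in frame 1: 6.9. Distance in frame 2: 11.7.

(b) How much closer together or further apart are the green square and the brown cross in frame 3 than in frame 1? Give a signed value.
-0.5

Distance in frame 1: 8.5. Distance in frame 3: 8.0.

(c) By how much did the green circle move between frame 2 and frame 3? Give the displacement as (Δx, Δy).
(3.8, 4.7)

The green circle was at (7.1, 10.3) in frame 2 and (10.9, 15.0) in frame 3.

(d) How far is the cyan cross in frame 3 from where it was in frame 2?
0.8

The cyan cross moved from (17.8, 7.1) to (17.4, 6.4), a distance of √(0.4² + 0.7²) ≈ 0.8.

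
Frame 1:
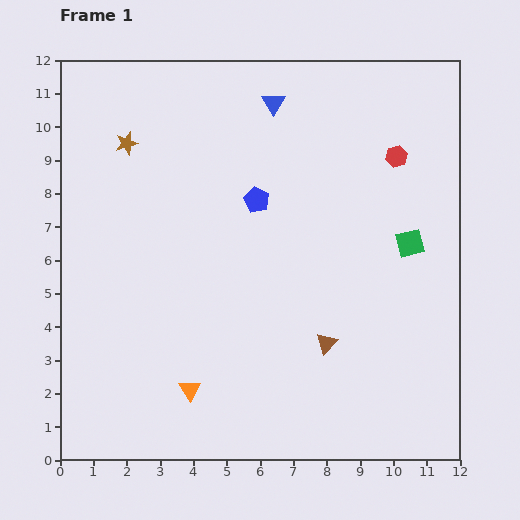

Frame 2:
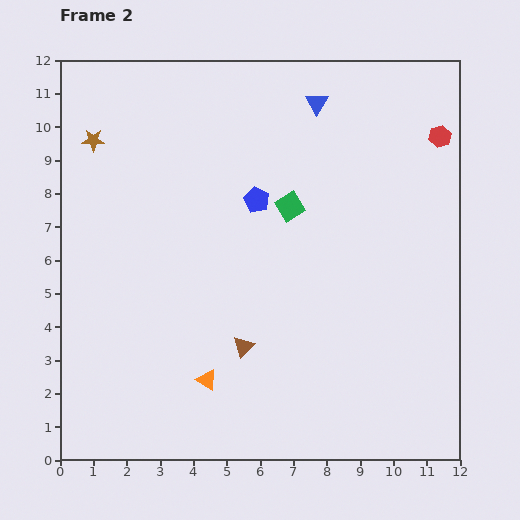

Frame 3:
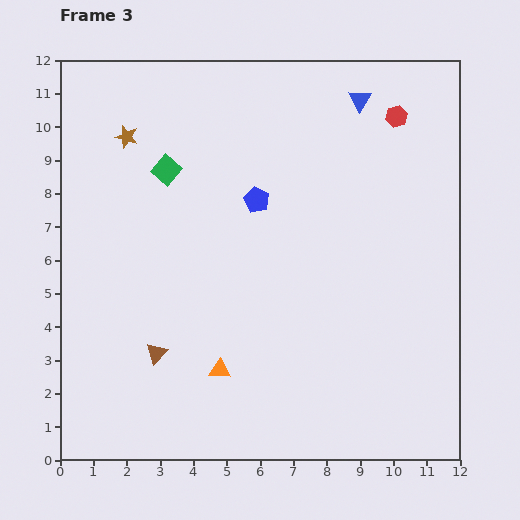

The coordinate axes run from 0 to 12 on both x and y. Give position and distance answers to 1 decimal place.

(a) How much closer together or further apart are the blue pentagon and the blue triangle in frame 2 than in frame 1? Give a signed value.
+0.5

Distance in frame 1: 2.9. Distance in frame 2: 3.4.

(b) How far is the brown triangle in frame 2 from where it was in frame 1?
2.5

The brown triangle moved from (8.0, 3.5) to (5.5, 3.4), a distance of √(2.5² + 0.1²) ≈ 2.5.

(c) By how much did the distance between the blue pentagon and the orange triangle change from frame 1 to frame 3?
-0.8

Distance in frame 1: 6.0. Distance in frame 3: 5.2.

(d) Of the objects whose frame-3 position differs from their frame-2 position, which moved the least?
the orange triangle

(moved 0.5)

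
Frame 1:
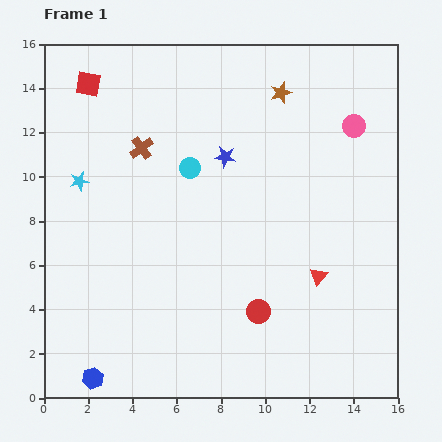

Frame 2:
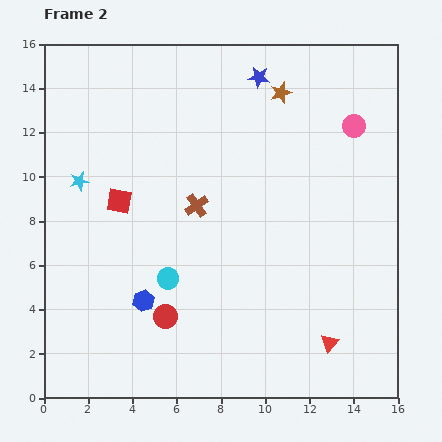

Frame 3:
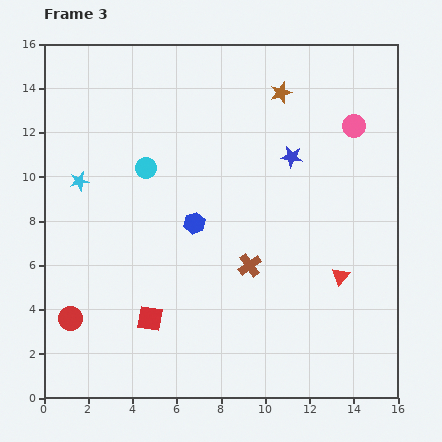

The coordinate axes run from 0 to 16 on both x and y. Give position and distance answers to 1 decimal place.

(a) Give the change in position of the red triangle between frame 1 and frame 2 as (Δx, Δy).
(0.5, -3.0)

The red triangle was at (12.4, 5.5) in frame 1 and (12.9, 2.5) in frame 2.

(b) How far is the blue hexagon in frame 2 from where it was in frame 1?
4.2

The blue hexagon moved from (2.2, 0.9) to (4.5, 4.4), a distance of √(2.3² + 3.5²) ≈ 4.2.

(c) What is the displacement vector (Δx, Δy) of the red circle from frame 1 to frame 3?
(-8.5, -0.3)

The red circle was at (9.7, 3.9) in frame 1 and (1.2, 3.6) in frame 3.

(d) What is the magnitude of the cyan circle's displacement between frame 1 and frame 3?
2.0

The cyan circle moved from (6.6, 10.4) to (4.6, 10.4), a distance of √(2.0² + 0.0²) ≈ 2.0.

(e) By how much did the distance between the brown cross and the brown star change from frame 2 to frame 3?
+1.5

Distance in frame 2: 6.4. Distance in frame 3: 7.9.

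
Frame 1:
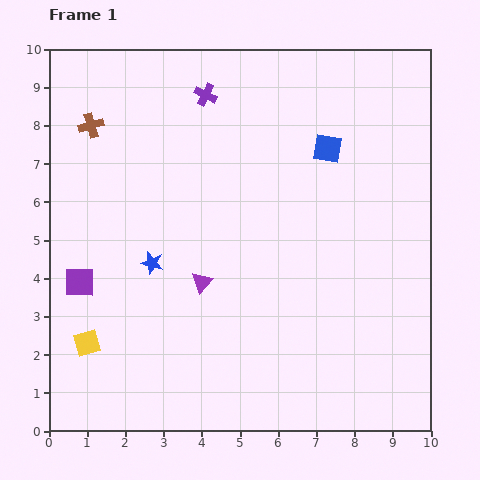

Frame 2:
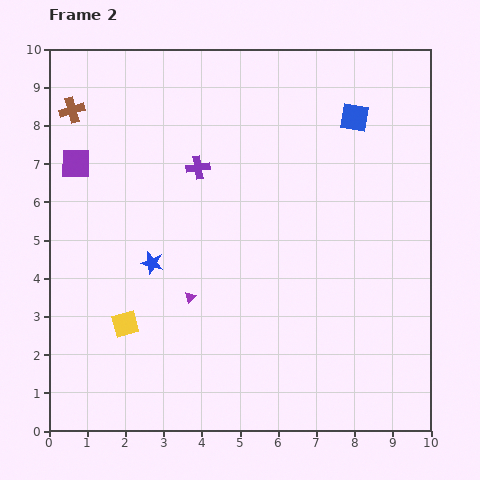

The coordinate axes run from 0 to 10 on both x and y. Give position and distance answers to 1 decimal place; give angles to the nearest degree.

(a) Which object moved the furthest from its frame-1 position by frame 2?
the purple square

(moved 3.1; next 1.9)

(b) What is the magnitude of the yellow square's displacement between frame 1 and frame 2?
1.1

The yellow square moved from (1.0, 2.3) to (2.0, 2.8), a distance of √(1.0² + 0.5²) ≈ 1.1.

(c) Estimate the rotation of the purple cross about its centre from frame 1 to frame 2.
34° counter-clockwise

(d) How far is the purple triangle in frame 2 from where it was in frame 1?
0.5

The purple triangle moved from (4.0, 3.9) to (3.7, 3.5), a distance of √(0.3² + 0.4²) ≈ 0.5.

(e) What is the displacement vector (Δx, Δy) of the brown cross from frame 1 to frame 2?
(-0.5, 0.4)

The brown cross was at (1.1, 8.0) in frame 1 and (0.6, 8.4) in frame 2.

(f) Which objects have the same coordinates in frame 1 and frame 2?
the blue star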